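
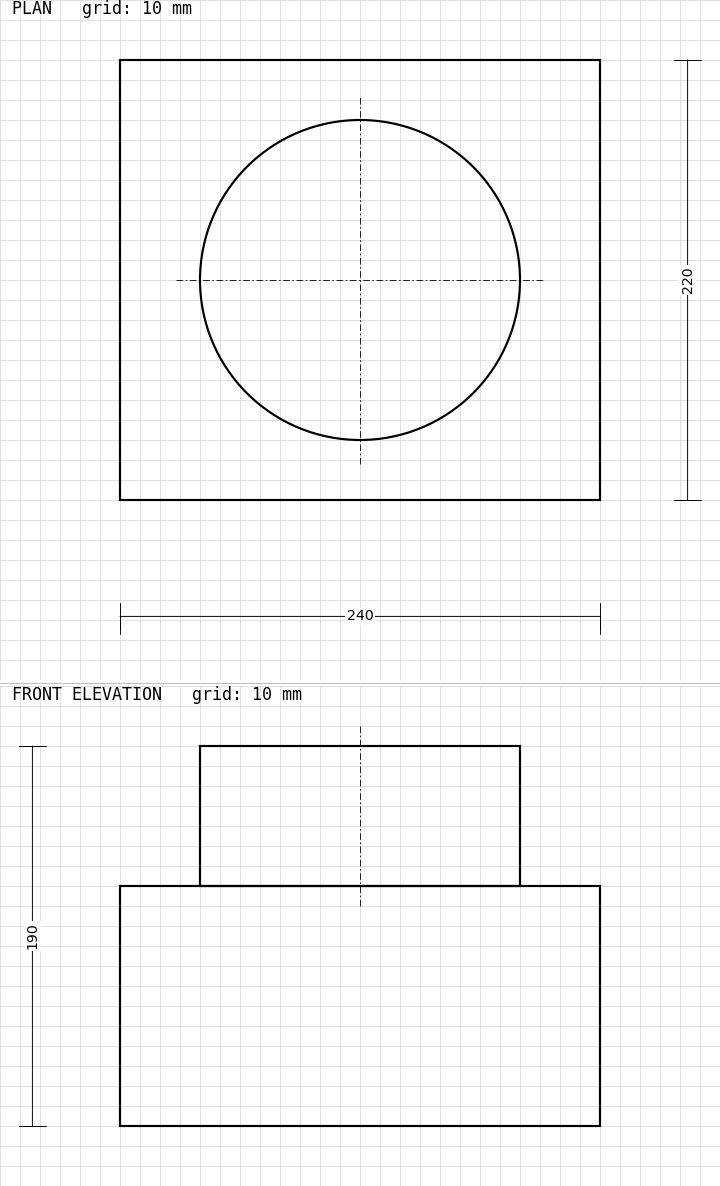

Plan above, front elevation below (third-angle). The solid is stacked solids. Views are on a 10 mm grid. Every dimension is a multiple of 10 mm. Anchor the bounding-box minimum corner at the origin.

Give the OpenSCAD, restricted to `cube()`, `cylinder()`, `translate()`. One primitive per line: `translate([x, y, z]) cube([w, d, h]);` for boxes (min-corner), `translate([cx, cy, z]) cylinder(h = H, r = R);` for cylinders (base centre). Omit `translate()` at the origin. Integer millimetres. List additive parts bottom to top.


cube([240, 220, 120]);
translate([120, 110, 120]) cylinder(h = 70, r = 80);


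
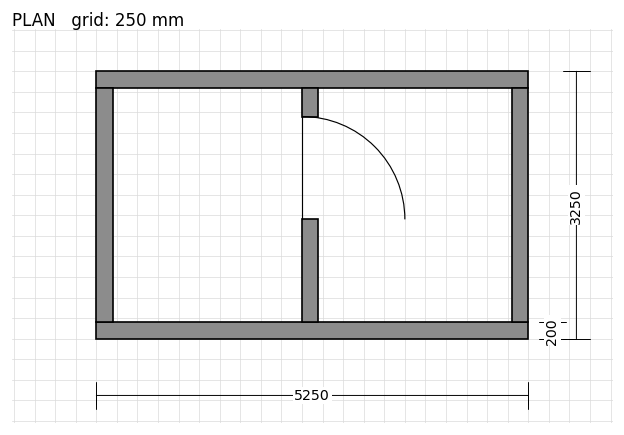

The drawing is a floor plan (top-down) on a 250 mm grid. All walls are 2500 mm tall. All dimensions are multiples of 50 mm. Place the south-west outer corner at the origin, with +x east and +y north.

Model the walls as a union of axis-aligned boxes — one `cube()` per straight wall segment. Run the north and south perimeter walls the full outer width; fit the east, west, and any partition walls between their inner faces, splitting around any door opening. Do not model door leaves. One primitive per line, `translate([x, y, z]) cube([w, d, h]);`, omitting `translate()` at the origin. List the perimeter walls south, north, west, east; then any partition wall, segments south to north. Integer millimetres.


cube([5250, 200, 2500]);
translate([0, 3050, 0]) cube([5250, 200, 2500]);
translate([0, 200, 0]) cube([200, 2850, 2500]);
translate([5050, 200, 0]) cube([200, 2850, 2500]);
translate([2500, 200, 0]) cube([200, 1250, 2500]);
translate([2500, 2700, 0]) cube([200, 350, 2500]);


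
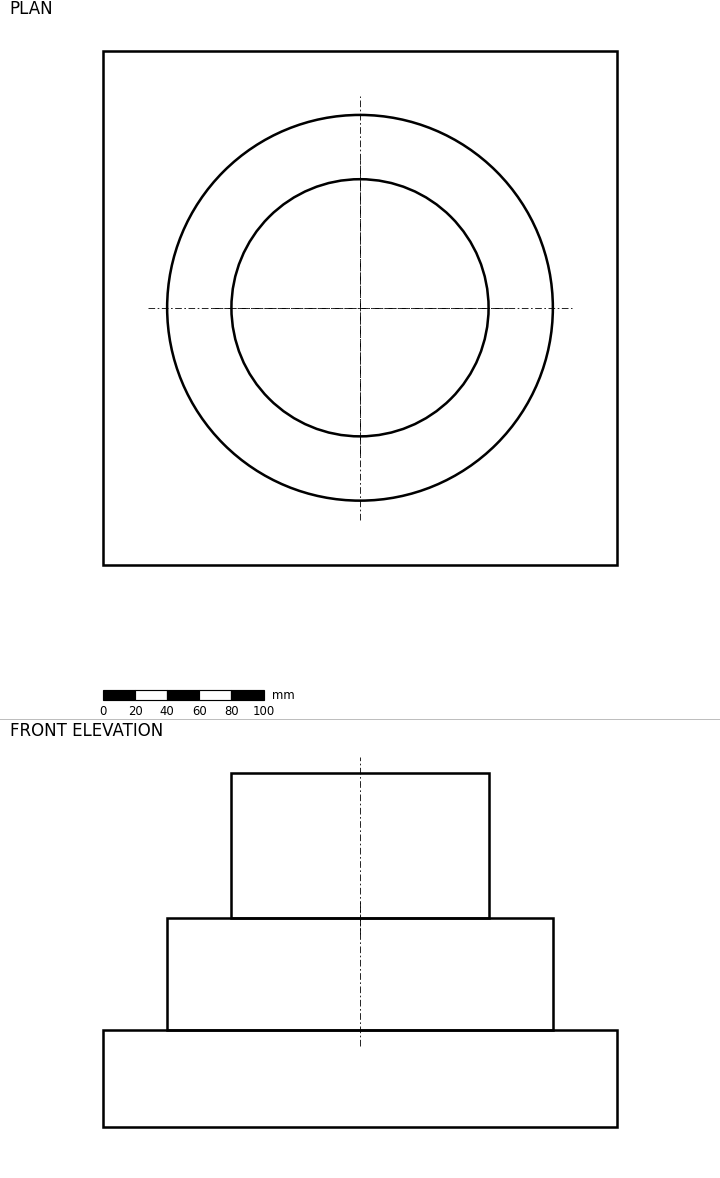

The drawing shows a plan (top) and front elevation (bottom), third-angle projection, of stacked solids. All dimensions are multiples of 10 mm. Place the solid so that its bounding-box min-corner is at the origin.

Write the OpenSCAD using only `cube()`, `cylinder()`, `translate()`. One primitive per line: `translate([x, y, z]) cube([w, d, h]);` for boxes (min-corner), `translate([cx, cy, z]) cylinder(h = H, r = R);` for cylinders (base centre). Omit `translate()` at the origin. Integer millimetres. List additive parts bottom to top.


cube([320, 320, 60]);
translate([160, 160, 60]) cylinder(h = 70, r = 120);
translate([160, 160, 130]) cylinder(h = 90, r = 80);


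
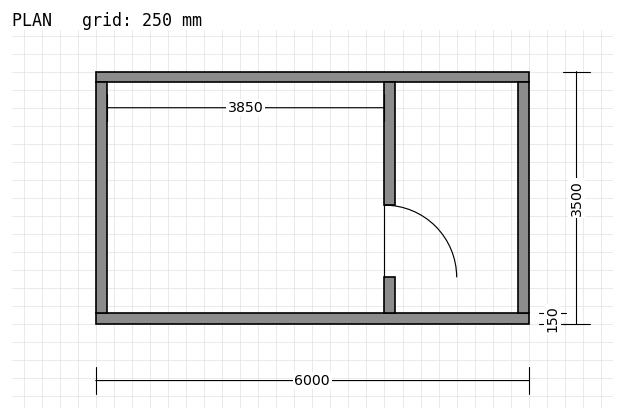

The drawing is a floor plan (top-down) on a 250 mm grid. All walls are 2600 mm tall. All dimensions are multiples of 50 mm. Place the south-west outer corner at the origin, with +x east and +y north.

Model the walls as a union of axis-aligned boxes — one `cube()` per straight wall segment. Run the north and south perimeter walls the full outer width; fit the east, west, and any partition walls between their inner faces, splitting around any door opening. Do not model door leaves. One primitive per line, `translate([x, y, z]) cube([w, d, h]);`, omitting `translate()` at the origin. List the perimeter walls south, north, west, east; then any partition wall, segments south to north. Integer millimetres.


cube([6000, 150, 2600]);
translate([0, 3350, 0]) cube([6000, 150, 2600]);
translate([0, 150, 0]) cube([150, 3200, 2600]);
translate([5850, 150, 0]) cube([150, 3200, 2600]);
translate([4000, 150, 0]) cube([150, 500, 2600]);
translate([4000, 1650, 0]) cube([150, 1700, 2600]);


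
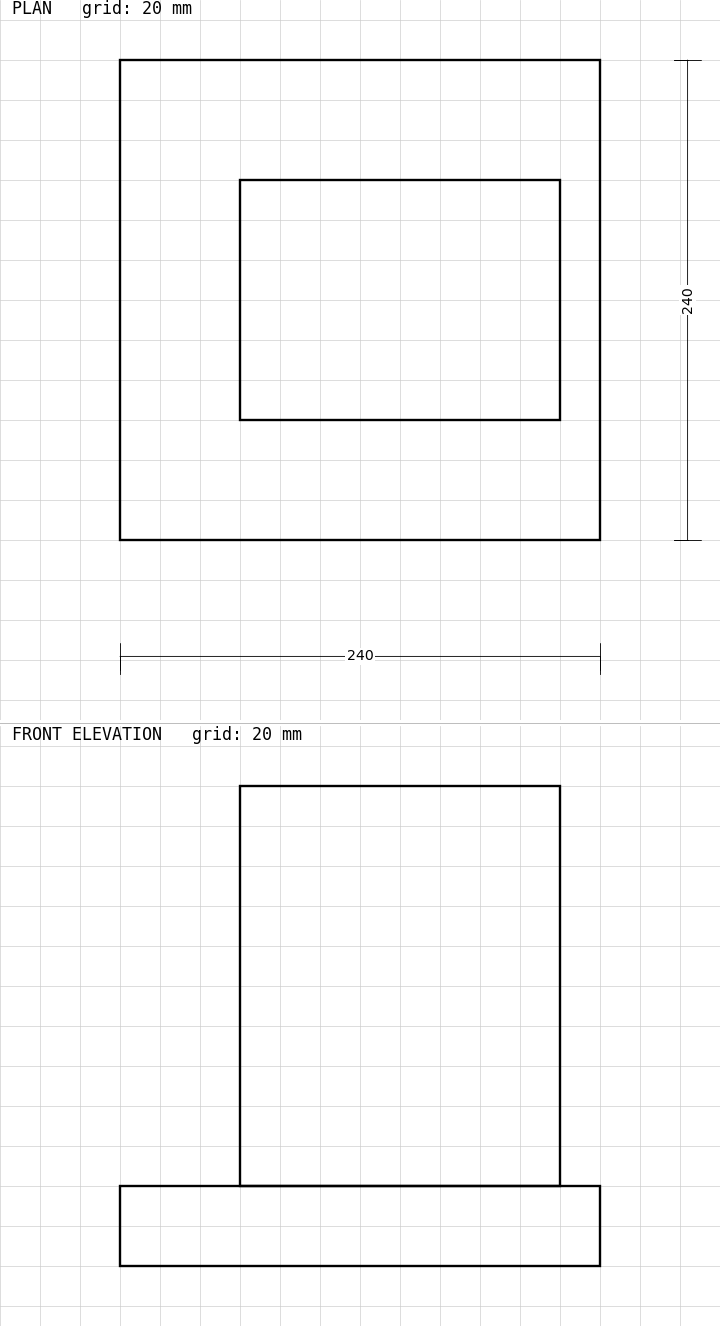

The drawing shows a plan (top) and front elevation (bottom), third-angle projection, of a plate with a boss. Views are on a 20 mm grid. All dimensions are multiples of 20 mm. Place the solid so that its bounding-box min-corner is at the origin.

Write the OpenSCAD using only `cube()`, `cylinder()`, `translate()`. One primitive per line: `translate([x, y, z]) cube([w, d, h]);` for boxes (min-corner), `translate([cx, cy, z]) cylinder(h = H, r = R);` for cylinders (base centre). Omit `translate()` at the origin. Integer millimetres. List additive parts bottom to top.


cube([240, 240, 40]);
translate([60, 60, 40]) cube([160, 120, 200]);


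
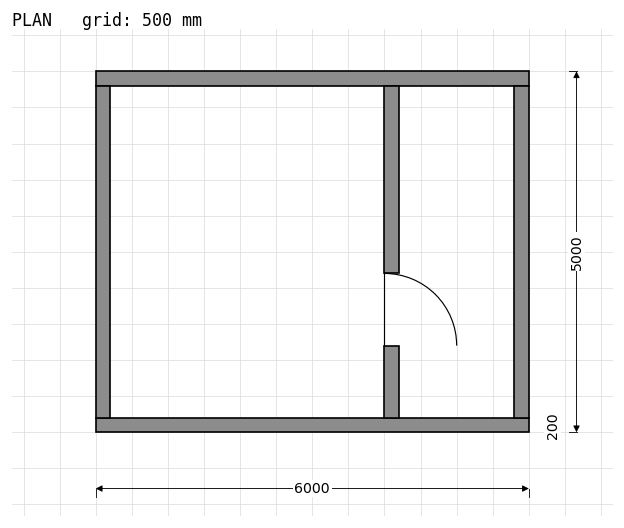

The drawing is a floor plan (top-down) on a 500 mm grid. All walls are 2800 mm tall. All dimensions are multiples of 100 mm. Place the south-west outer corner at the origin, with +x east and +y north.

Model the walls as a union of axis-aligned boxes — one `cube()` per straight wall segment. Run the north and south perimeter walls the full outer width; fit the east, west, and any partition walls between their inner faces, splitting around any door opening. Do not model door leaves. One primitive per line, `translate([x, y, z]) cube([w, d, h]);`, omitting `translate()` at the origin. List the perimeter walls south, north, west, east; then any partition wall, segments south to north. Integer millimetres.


cube([6000, 200, 2800]);
translate([0, 4800, 0]) cube([6000, 200, 2800]);
translate([0, 200, 0]) cube([200, 4600, 2800]);
translate([5800, 200, 0]) cube([200, 4600, 2800]);
translate([4000, 200, 0]) cube([200, 1000, 2800]);
translate([4000, 2200, 0]) cube([200, 2600, 2800]);


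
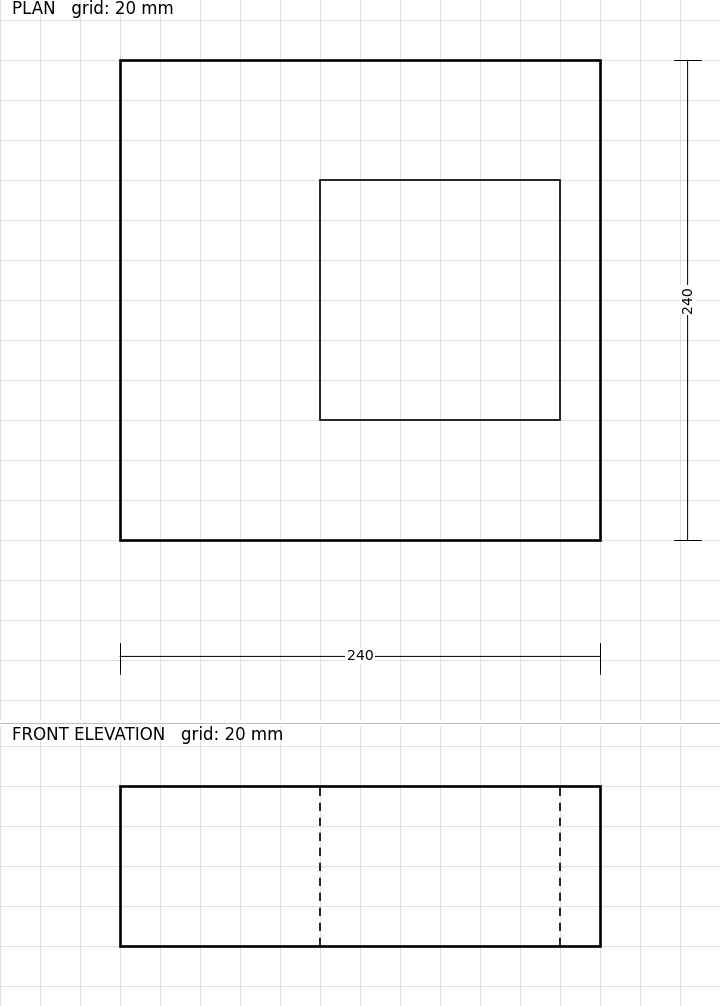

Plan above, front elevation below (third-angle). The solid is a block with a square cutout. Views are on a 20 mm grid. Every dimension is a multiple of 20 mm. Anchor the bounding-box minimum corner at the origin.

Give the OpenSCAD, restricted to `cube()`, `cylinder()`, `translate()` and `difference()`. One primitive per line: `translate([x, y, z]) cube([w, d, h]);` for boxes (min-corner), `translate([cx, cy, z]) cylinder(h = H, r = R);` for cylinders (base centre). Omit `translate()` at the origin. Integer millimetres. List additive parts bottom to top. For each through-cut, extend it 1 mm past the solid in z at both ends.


difference() {
  cube([240, 240, 80]);
  translate([100, 60, -1]) cube([120, 120, 82]);
}


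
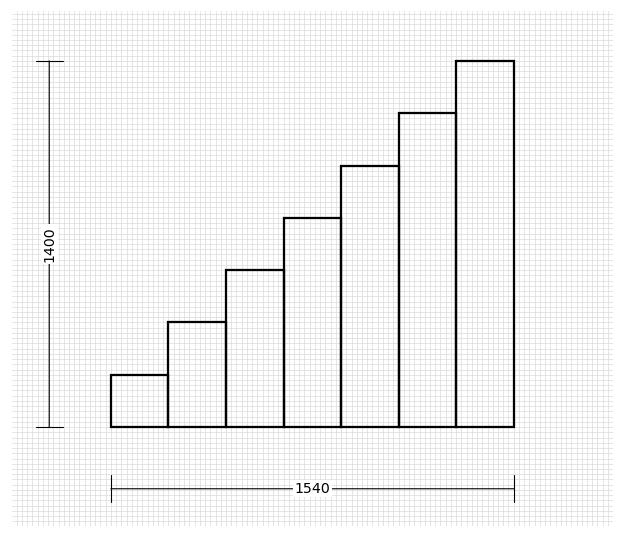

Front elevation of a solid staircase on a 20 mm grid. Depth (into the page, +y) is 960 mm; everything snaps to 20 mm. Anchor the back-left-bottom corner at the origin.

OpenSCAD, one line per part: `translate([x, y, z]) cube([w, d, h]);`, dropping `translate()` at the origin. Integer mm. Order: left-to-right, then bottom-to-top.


cube([220, 960, 200]);
translate([220, 0, 0]) cube([220, 960, 400]);
translate([440, 0, 0]) cube([220, 960, 600]);
translate([660, 0, 0]) cube([220, 960, 800]);
translate([880, 0, 0]) cube([220, 960, 1000]);
translate([1100, 0, 0]) cube([220, 960, 1200]);
translate([1320, 0, 0]) cube([220, 960, 1400]);


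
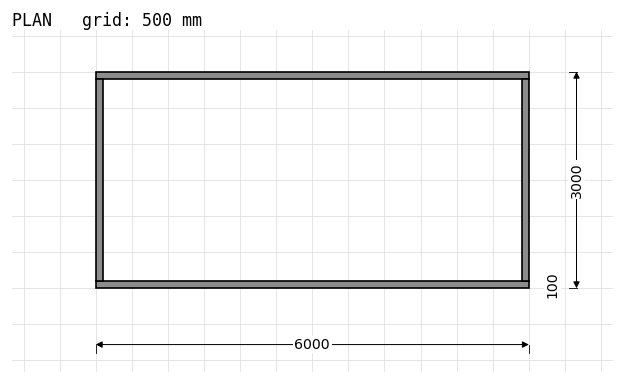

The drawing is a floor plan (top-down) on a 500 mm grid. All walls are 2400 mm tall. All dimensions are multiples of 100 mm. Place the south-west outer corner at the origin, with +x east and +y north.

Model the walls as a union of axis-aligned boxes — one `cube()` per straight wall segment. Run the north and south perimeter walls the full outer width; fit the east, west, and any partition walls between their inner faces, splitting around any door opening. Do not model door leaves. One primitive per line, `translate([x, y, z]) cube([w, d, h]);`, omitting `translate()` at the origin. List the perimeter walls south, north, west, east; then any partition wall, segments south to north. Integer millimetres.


cube([6000, 100, 2400]);
translate([0, 2900, 0]) cube([6000, 100, 2400]);
translate([0, 100, 0]) cube([100, 2800, 2400]);
translate([5900, 100, 0]) cube([100, 2800, 2400]);


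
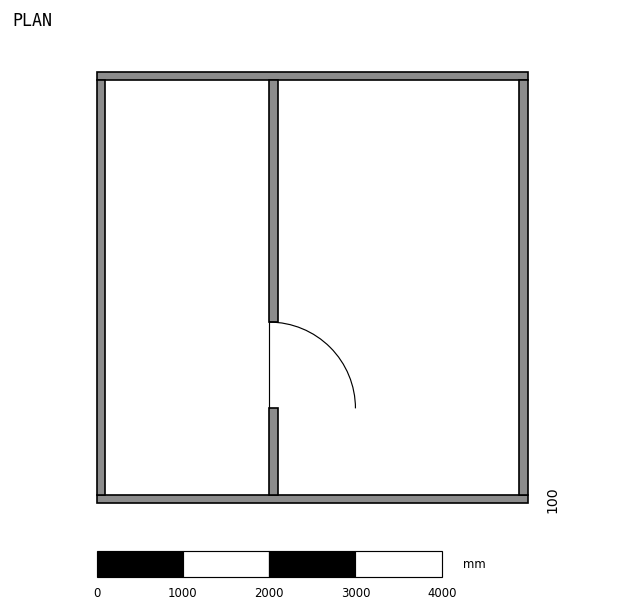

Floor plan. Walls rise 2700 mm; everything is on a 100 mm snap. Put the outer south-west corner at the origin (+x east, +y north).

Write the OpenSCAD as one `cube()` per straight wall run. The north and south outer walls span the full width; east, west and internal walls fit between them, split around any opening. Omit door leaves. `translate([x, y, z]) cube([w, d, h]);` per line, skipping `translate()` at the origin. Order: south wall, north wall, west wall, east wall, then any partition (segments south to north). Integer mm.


cube([5000, 100, 2700]);
translate([0, 4900, 0]) cube([5000, 100, 2700]);
translate([0, 100, 0]) cube([100, 4800, 2700]);
translate([4900, 100, 0]) cube([100, 4800, 2700]);
translate([2000, 100, 0]) cube([100, 1000, 2700]);
translate([2000, 2100, 0]) cube([100, 2800, 2700]);


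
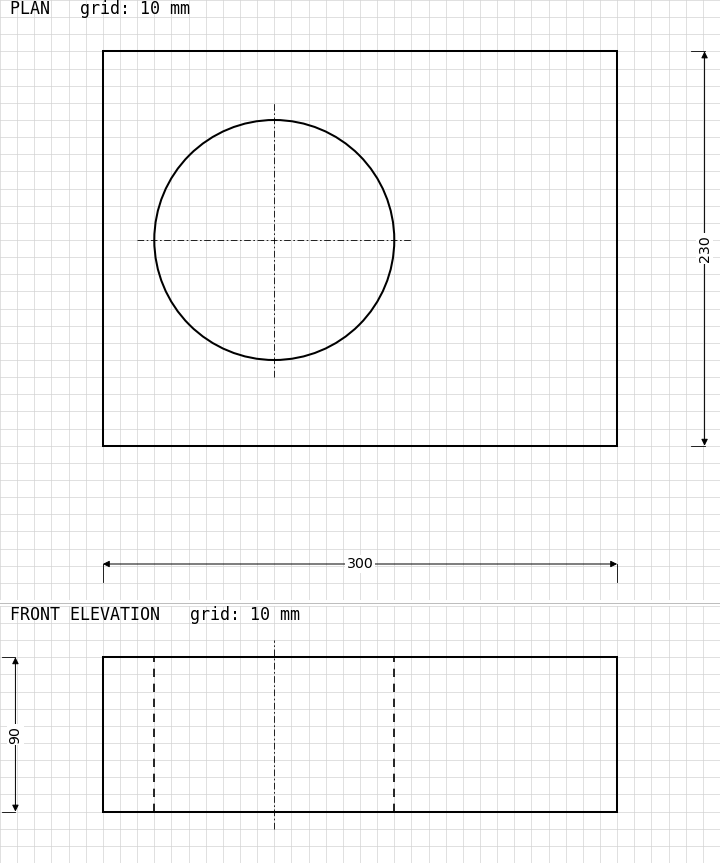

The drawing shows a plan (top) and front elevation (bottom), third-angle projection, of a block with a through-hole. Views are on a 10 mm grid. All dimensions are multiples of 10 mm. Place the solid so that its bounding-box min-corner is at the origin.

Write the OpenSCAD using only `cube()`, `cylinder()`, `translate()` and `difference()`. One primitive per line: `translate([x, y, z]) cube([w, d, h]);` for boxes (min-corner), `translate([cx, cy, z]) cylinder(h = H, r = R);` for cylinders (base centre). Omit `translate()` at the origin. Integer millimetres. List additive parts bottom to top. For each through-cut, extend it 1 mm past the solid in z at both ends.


difference() {
  cube([300, 230, 90]);
  translate([100, 120, -1]) cylinder(h = 92, r = 70);
}


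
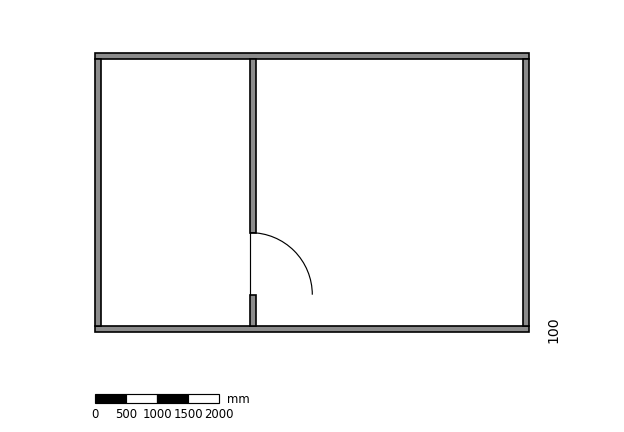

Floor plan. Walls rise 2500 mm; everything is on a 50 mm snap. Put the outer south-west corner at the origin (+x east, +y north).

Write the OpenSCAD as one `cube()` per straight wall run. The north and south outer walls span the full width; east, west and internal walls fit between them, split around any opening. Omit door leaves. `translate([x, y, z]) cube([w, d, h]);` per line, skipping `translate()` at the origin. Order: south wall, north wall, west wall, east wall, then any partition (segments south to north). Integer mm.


cube([7000, 100, 2500]);
translate([0, 4400, 0]) cube([7000, 100, 2500]);
translate([0, 100, 0]) cube([100, 4300, 2500]);
translate([6900, 100, 0]) cube([100, 4300, 2500]);
translate([2500, 100, 0]) cube([100, 500, 2500]);
translate([2500, 1600, 0]) cube([100, 2800, 2500]);


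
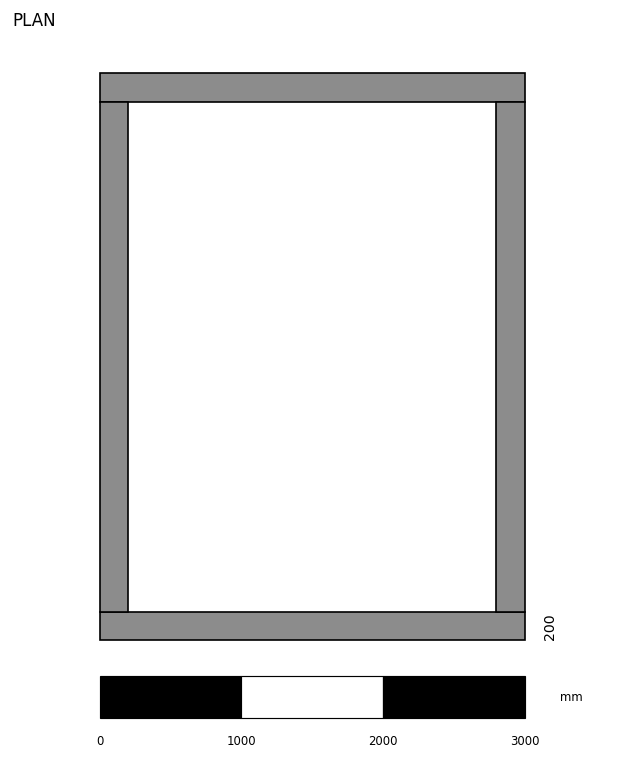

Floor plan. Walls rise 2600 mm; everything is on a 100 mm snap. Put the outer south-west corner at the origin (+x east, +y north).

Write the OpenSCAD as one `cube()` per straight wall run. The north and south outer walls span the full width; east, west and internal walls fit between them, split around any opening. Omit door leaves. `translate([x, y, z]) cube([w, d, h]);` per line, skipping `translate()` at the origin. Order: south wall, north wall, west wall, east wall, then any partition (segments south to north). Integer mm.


cube([3000, 200, 2600]);
translate([0, 3800, 0]) cube([3000, 200, 2600]);
translate([0, 200, 0]) cube([200, 3600, 2600]);
translate([2800, 200, 0]) cube([200, 3600, 2600]);


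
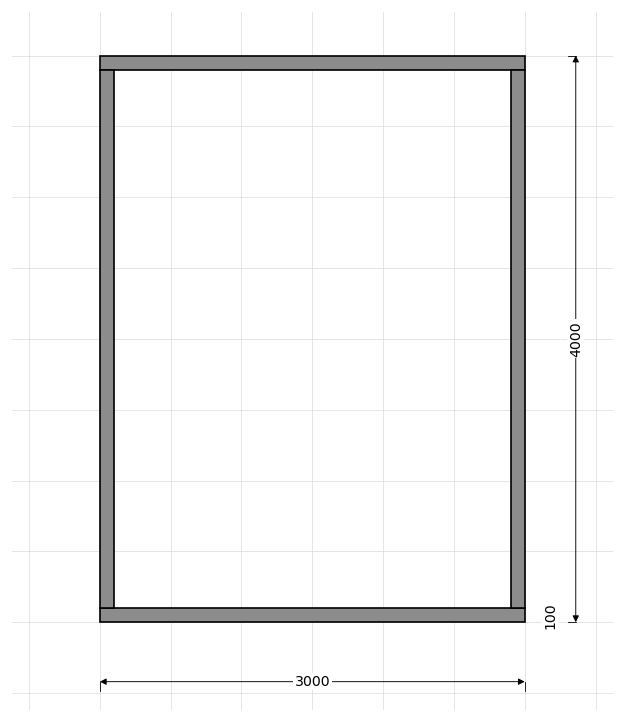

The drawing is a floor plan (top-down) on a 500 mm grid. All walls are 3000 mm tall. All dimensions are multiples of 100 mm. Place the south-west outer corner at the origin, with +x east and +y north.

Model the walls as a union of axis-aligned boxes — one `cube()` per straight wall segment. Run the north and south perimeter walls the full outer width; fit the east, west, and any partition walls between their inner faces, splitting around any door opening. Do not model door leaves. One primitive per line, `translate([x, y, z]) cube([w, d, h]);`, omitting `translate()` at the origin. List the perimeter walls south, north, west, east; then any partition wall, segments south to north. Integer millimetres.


cube([3000, 100, 3000]);
translate([0, 3900, 0]) cube([3000, 100, 3000]);
translate([0, 100, 0]) cube([100, 3800, 3000]);
translate([2900, 100, 0]) cube([100, 3800, 3000]);


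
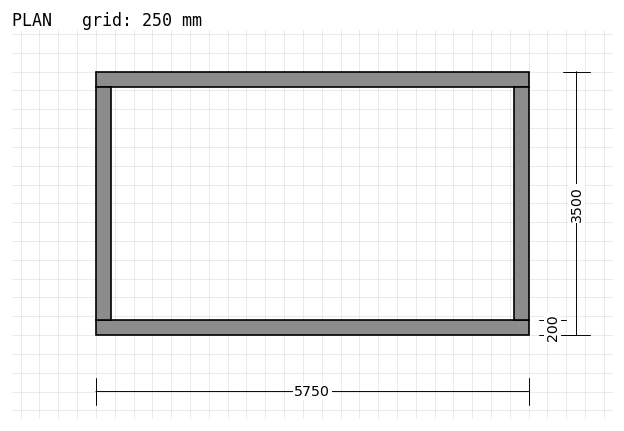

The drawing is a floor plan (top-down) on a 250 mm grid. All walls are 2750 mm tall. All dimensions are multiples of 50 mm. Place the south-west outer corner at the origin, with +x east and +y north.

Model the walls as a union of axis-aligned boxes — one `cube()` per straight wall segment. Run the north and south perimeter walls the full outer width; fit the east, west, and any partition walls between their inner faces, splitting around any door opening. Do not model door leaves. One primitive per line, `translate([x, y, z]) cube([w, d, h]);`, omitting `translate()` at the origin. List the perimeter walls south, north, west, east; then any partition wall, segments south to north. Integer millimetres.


cube([5750, 200, 2750]);
translate([0, 3300, 0]) cube([5750, 200, 2750]);
translate([0, 200, 0]) cube([200, 3100, 2750]);
translate([5550, 200, 0]) cube([200, 3100, 2750]);


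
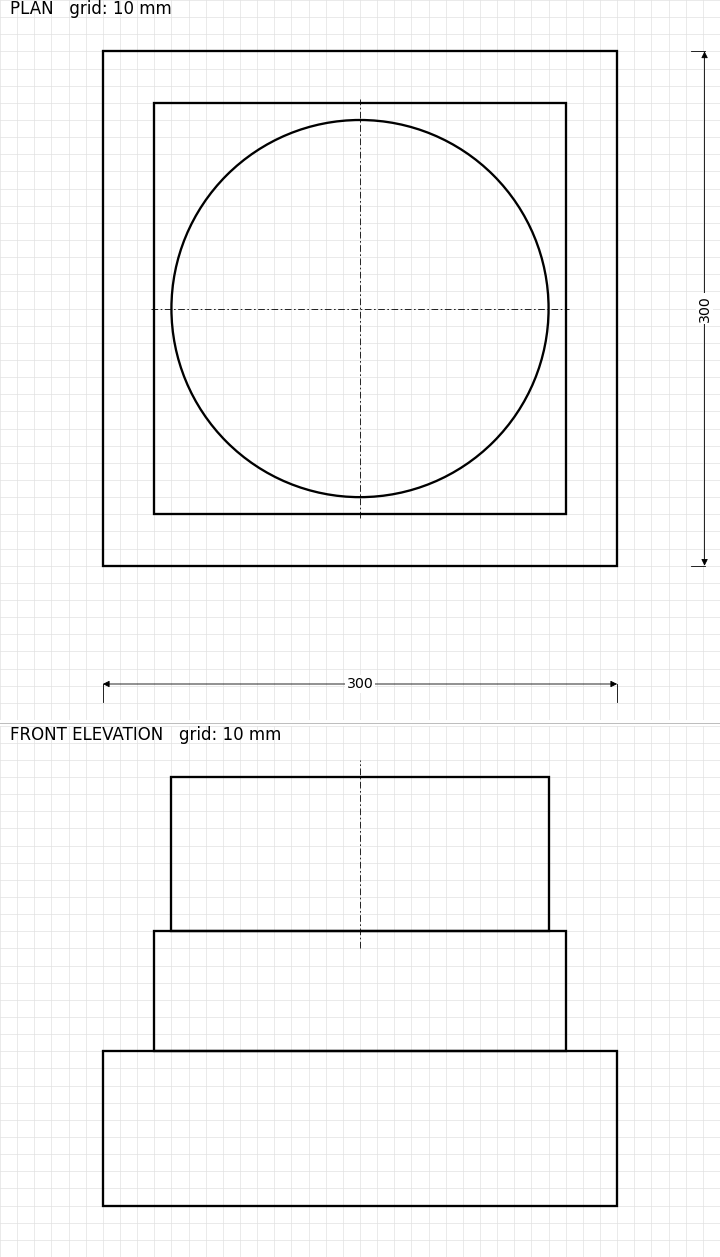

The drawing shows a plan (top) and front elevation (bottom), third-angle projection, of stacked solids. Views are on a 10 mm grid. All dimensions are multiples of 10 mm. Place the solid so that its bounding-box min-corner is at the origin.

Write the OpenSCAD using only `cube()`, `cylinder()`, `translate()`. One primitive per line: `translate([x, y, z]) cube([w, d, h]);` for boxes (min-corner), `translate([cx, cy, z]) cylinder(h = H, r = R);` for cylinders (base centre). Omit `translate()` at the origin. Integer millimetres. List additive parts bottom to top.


cube([300, 300, 90]);
translate([30, 30, 90]) cube([240, 240, 70]);
translate([150, 150, 160]) cylinder(h = 90, r = 110);


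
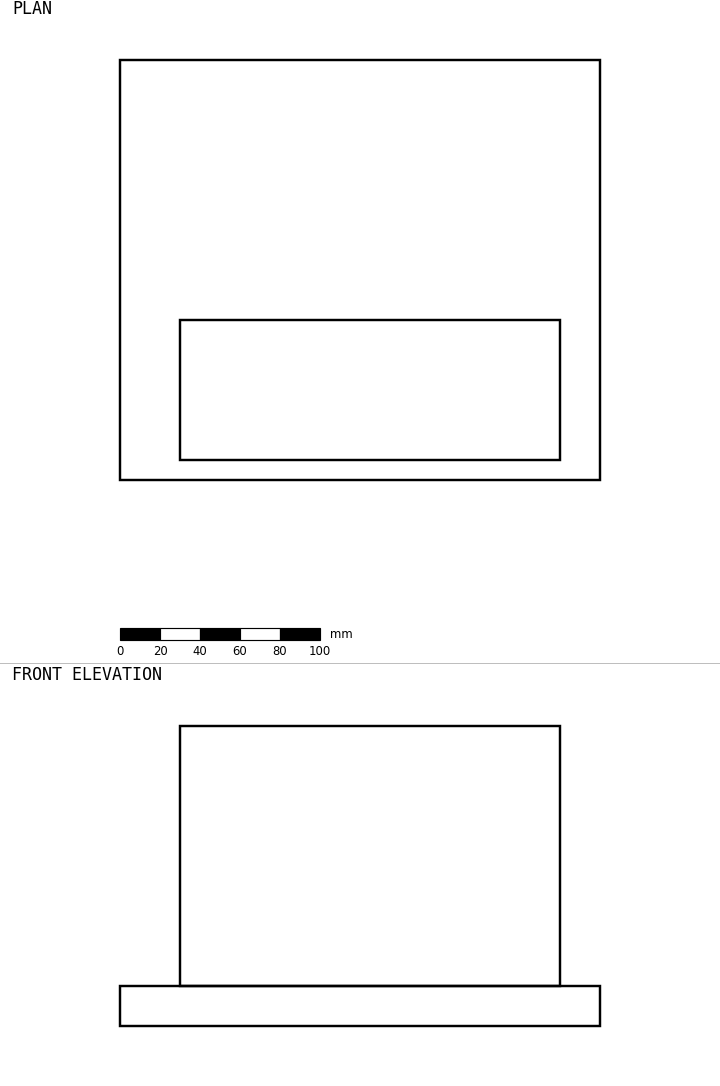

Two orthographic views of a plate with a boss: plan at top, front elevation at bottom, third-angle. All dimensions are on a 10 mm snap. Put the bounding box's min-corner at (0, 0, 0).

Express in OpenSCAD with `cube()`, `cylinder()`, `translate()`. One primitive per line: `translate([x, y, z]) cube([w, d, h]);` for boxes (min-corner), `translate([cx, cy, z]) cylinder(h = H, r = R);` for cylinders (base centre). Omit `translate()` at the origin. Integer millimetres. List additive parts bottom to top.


cube([240, 210, 20]);
translate([30, 10, 20]) cube([190, 70, 130]);


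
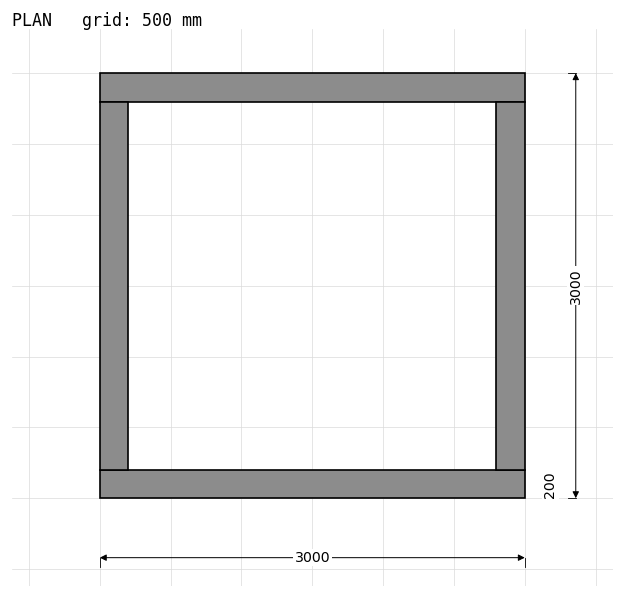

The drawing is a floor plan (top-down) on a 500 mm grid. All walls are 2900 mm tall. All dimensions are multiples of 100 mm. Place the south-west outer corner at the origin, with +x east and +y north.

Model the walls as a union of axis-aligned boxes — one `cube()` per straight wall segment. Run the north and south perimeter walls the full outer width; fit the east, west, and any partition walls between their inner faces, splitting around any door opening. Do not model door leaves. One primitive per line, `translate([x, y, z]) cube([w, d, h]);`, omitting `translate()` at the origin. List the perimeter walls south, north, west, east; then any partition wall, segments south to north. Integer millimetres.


cube([3000, 200, 2900]);
translate([0, 2800, 0]) cube([3000, 200, 2900]);
translate([0, 200, 0]) cube([200, 2600, 2900]);
translate([2800, 200, 0]) cube([200, 2600, 2900]);


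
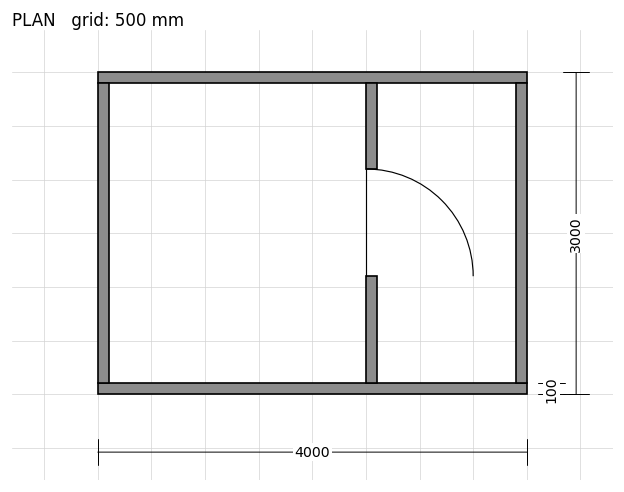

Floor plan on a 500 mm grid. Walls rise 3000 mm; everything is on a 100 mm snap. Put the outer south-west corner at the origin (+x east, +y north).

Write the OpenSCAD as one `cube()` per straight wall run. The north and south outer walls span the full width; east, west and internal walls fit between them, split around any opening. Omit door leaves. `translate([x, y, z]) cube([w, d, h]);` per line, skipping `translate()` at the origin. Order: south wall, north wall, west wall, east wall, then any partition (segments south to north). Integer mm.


cube([4000, 100, 3000]);
translate([0, 2900, 0]) cube([4000, 100, 3000]);
translate([0, 100, 0]) cube([100, 2800, 3000]);
translate([3900, 100, 0]) cube([100, 2800, 3000]);
translate([2500, 100, 0]) cube([100, 1000, 3000]);
translate([2500, 2100, 0]) cube([100, 800, 3000]);


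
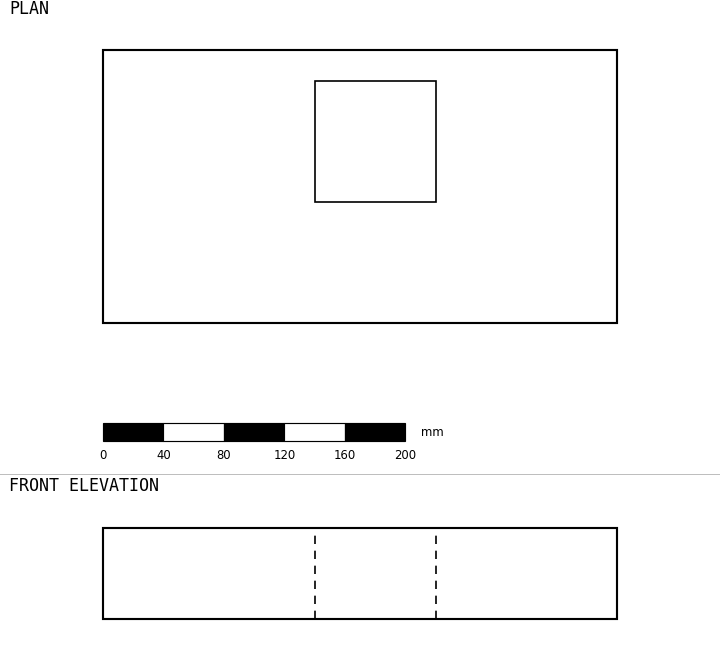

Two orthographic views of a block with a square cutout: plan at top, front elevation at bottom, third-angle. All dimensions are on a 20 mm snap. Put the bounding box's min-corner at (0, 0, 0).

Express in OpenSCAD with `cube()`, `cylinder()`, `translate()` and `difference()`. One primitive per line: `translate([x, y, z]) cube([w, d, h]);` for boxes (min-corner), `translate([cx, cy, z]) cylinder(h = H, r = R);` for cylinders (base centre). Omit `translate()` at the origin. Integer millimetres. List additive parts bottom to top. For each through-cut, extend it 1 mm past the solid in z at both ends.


difference() {
  cube([340, 180, 60]);
  translate([140, 80, -1]) cube([80, 80, 62]);
}


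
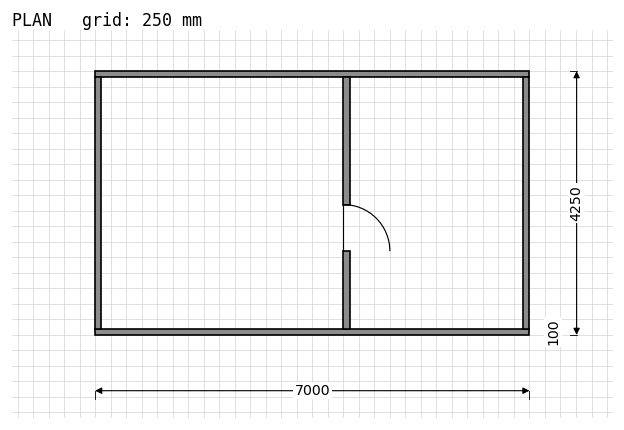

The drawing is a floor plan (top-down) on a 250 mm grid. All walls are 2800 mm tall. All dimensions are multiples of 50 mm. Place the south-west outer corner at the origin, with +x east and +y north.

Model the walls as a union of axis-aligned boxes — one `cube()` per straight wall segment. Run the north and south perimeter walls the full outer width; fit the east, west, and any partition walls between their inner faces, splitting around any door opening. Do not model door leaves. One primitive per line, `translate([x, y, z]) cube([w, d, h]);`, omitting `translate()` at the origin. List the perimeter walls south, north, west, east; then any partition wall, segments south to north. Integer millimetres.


cube([7000, 100, 2800]);
translate([0, 4150, 0]) cube([7000, 100, 2800]);
translate([0, 100, 0]) cube([100, 4050, 2800]);
translate([6900, 100, 0]) cube([100, 4050, 2800]);
translate([4000, 100, 0]) cube([100, 1250, 2800]);
translate([4000, 2100, 0]) cube([100, 2050, 2800]);


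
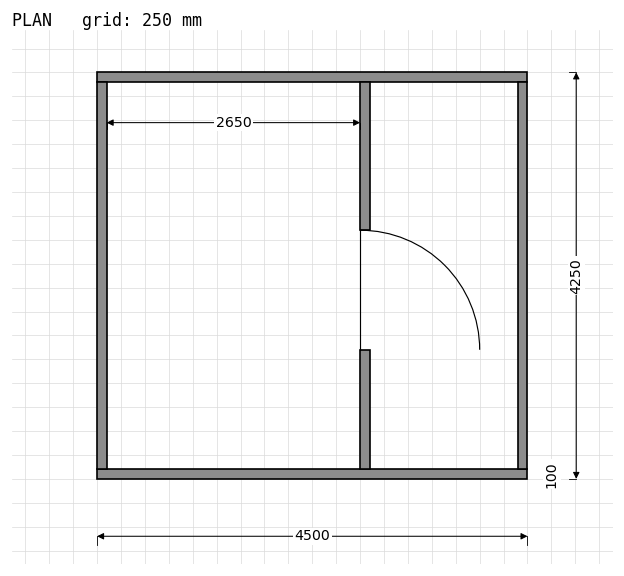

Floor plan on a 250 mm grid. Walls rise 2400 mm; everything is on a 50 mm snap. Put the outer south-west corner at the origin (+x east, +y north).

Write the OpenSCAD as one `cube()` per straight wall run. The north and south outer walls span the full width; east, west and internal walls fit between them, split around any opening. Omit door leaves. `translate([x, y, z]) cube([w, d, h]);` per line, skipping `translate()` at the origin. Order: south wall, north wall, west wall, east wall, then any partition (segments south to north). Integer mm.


cube([4500, 100, 2400]);
translate([0, 4150, 0]) cube([4500, 100, 2400]);
translate([0, 100, 0]) cube([100, 4050, 2400]);
translate([4400, 100, 0]) cube([100, 4050, 2400]);
translate([2750, 100, 0]) cube([100, 1250, 2400]);
translate([2750, 2600, 0]) cube([100, 1550, 2400]);


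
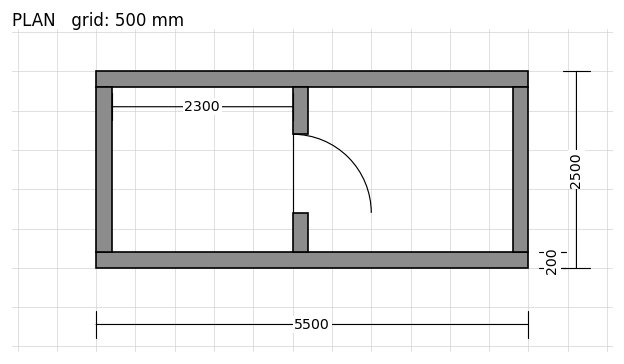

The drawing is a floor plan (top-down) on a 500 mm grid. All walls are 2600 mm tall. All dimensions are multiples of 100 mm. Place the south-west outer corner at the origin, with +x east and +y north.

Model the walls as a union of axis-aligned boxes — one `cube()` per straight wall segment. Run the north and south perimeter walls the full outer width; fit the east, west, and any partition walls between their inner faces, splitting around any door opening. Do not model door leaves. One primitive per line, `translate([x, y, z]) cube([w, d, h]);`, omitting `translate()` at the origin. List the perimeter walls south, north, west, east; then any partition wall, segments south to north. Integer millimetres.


cube([5500, 200, 2600]);
translate([0, 2300, 0]) cube([5500, 200, 2600]);
translate([0, 200, 0]) cube([200, 2100, 2600]);
translate([5300, 200, 0]) cube([200, 2100, 2600]);
translate([2500, 200, 0]) cube([200, 500, 2600]);
translate([2500, 1700, 0]) cube([200, 600, 2600]);


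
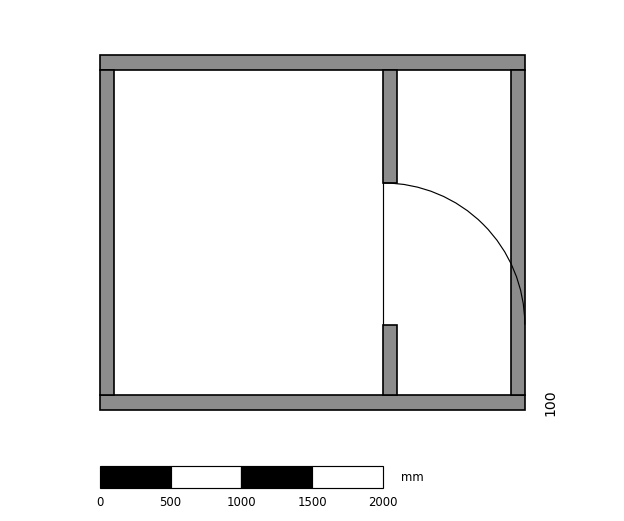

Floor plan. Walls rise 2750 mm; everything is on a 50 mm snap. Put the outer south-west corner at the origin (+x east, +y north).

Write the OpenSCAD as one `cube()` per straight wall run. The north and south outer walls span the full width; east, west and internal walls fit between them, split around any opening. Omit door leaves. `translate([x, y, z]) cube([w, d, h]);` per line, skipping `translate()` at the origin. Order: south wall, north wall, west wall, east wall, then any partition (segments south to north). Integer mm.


cube([3000, 100, 2750]);
translate([0, 2400, 0]) cube([3000, 100, 2750]);
translate([0, 100, 0]) cube([100, 2300, 2750]);
translate([2900, 100, 0]) cube([100, 2300, 2750]);
translate([2000, 100, 0]) cube([100, 500, 2750]);
translate([2000, 1600, 0]) cube([100, 800, 2750]);


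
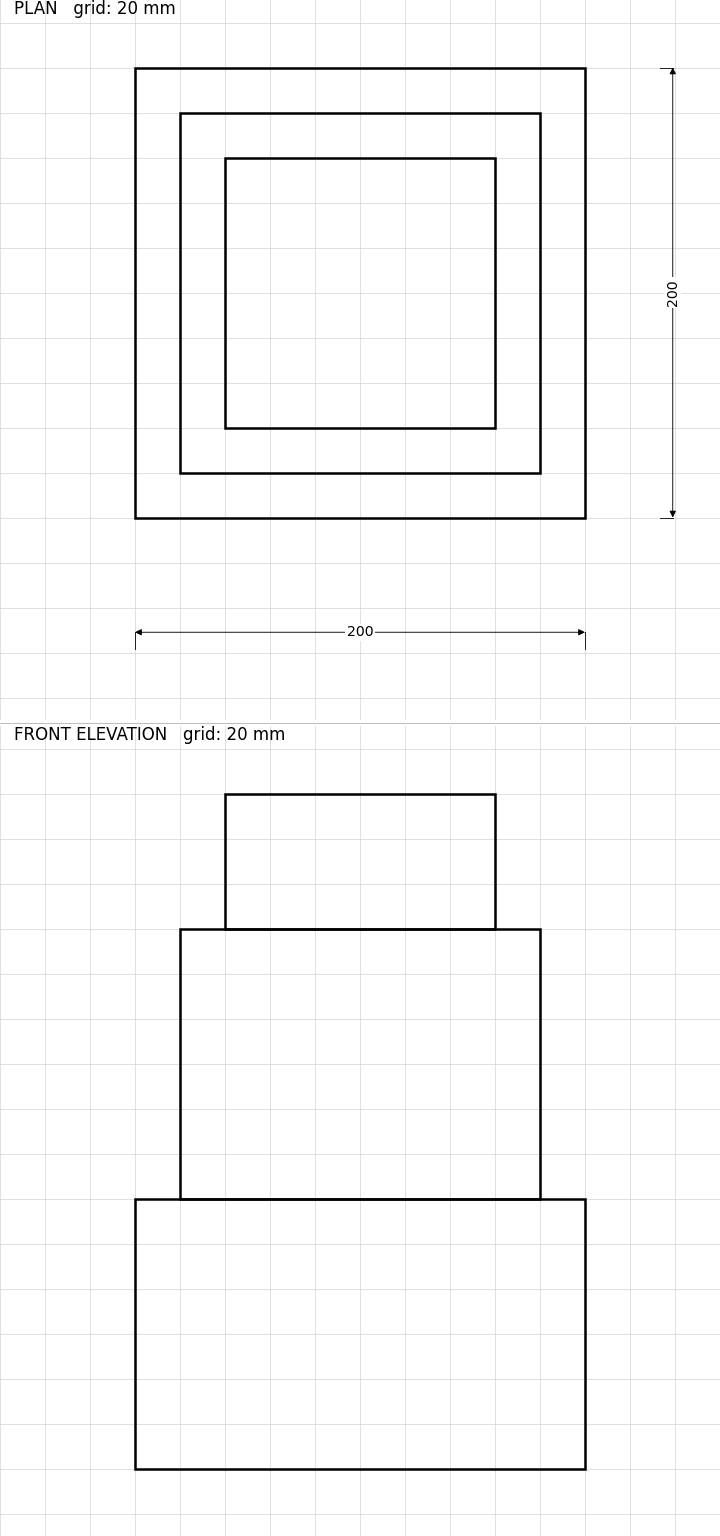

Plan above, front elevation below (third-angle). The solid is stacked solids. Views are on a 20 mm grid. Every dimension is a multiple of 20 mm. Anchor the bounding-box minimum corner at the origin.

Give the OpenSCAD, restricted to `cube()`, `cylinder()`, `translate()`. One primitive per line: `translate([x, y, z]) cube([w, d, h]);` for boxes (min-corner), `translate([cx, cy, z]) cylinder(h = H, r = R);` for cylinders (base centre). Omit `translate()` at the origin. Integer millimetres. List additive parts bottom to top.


cube([200, 200, 120]);
translate([20, 20, 120]) cube([160, 160, 120]);
translate([40, 40, 240]) cube([120, 120, 60]);


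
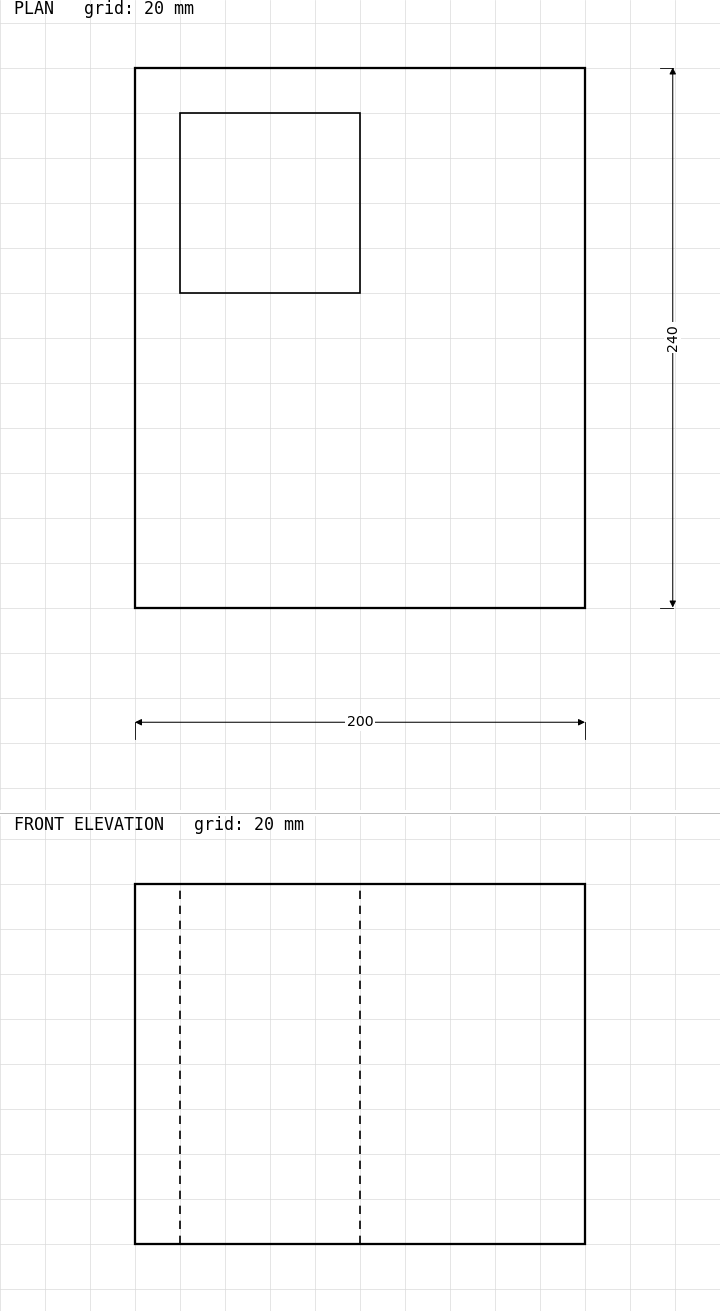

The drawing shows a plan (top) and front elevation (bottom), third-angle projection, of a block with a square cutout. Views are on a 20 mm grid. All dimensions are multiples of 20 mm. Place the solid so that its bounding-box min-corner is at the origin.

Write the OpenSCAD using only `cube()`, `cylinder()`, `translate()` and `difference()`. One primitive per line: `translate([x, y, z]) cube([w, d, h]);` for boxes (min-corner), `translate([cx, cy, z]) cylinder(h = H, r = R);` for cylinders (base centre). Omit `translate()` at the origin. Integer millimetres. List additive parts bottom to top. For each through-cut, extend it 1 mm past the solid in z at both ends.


difference() {
  cube([200, 240, 160]);
  translate([20, 140, -1]) cube([80, 80, 162]);
}


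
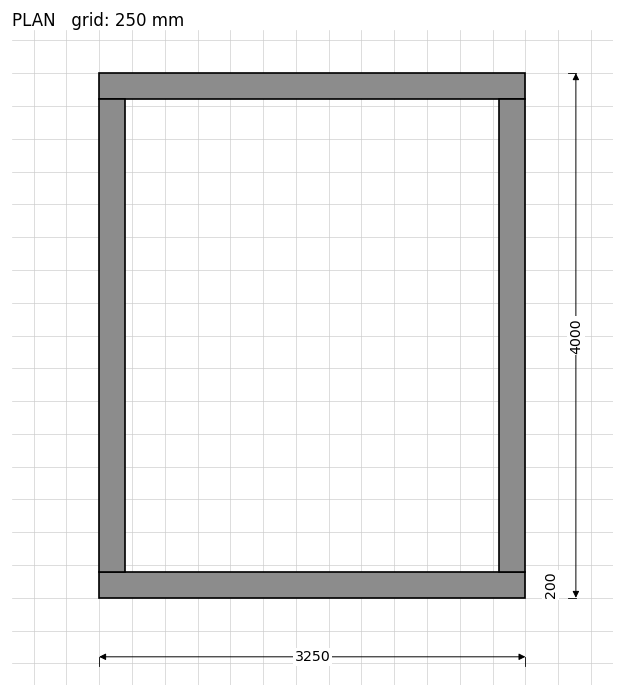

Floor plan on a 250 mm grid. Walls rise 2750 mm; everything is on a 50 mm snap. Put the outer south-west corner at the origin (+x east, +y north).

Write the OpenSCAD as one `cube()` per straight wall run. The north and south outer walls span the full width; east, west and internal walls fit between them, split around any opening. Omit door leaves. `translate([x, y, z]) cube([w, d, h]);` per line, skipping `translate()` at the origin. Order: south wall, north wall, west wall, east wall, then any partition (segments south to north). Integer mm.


cube([3250, 200, 2750]);
translate([0, 3800, 0]) cube([3250, 200, 2750]);
translate([0, 200, 0]) cube([200, 3600, 2750]);
translate([3050, 200, 0]) cube([200, 3600, 2750]);


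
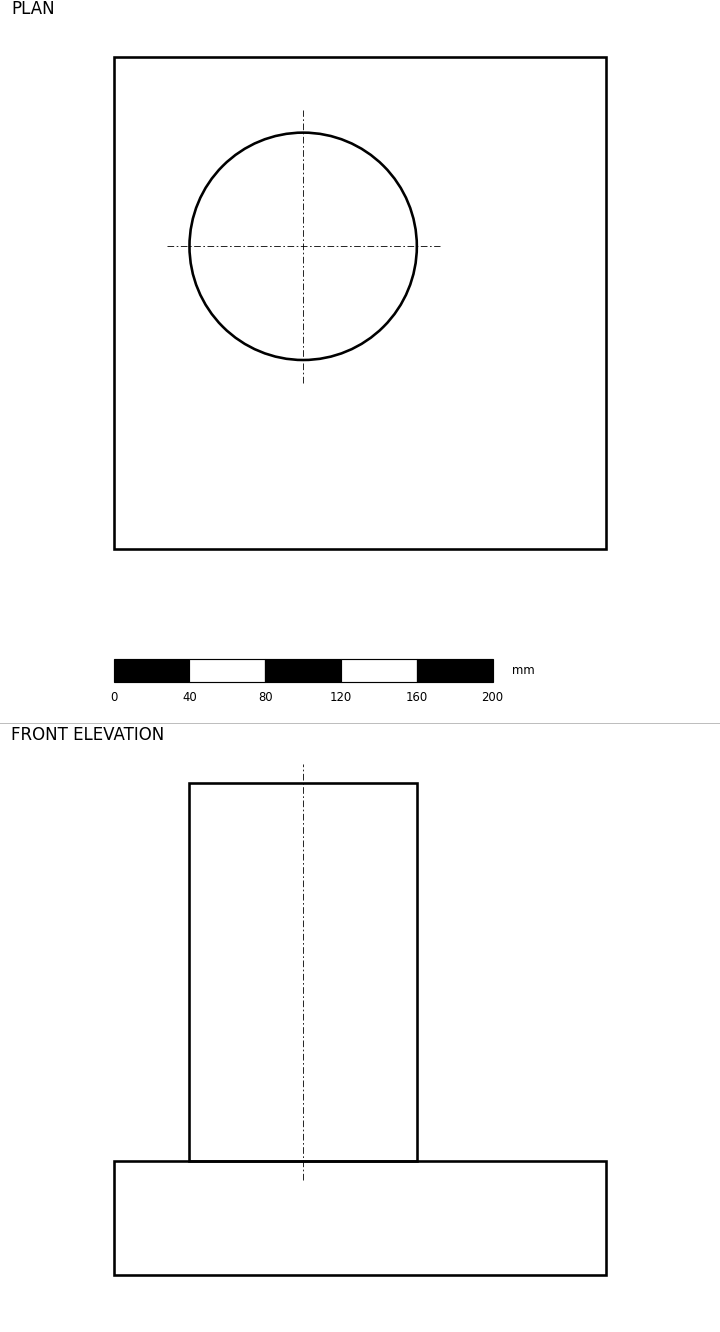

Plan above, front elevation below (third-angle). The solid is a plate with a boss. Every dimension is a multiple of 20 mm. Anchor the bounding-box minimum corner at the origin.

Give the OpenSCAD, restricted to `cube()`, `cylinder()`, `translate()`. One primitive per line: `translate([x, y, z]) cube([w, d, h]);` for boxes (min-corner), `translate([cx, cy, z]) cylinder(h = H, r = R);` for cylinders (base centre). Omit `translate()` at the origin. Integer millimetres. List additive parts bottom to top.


cube([260, 260, 60]);
translate([100, 160, 60]) cylinder(h = 200, r = 60);


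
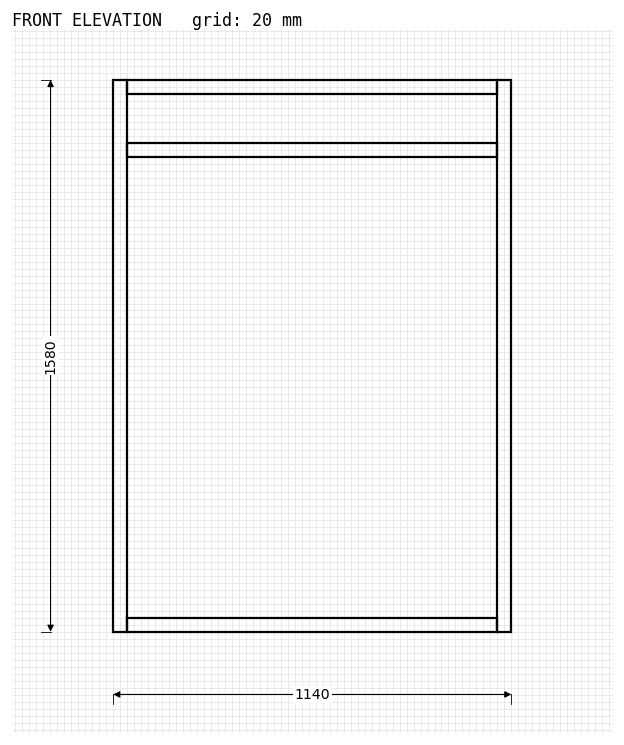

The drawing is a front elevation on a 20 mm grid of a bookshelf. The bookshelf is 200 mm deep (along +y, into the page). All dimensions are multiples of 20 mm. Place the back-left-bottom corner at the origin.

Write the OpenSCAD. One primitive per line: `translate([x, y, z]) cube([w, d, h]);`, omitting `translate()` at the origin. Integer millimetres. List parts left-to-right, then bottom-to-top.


cube([40, 200, 1580]);
translate([40, 0, 0]) cube([1060, 200, 40]);
translate([40, 0, 1360]) cube([1060, 200, 40]);
translate([40, 0, 1540]) cube([1060, 200, 40]);
translate([1100, 0, 0]) cube([40, 200, 1580]);


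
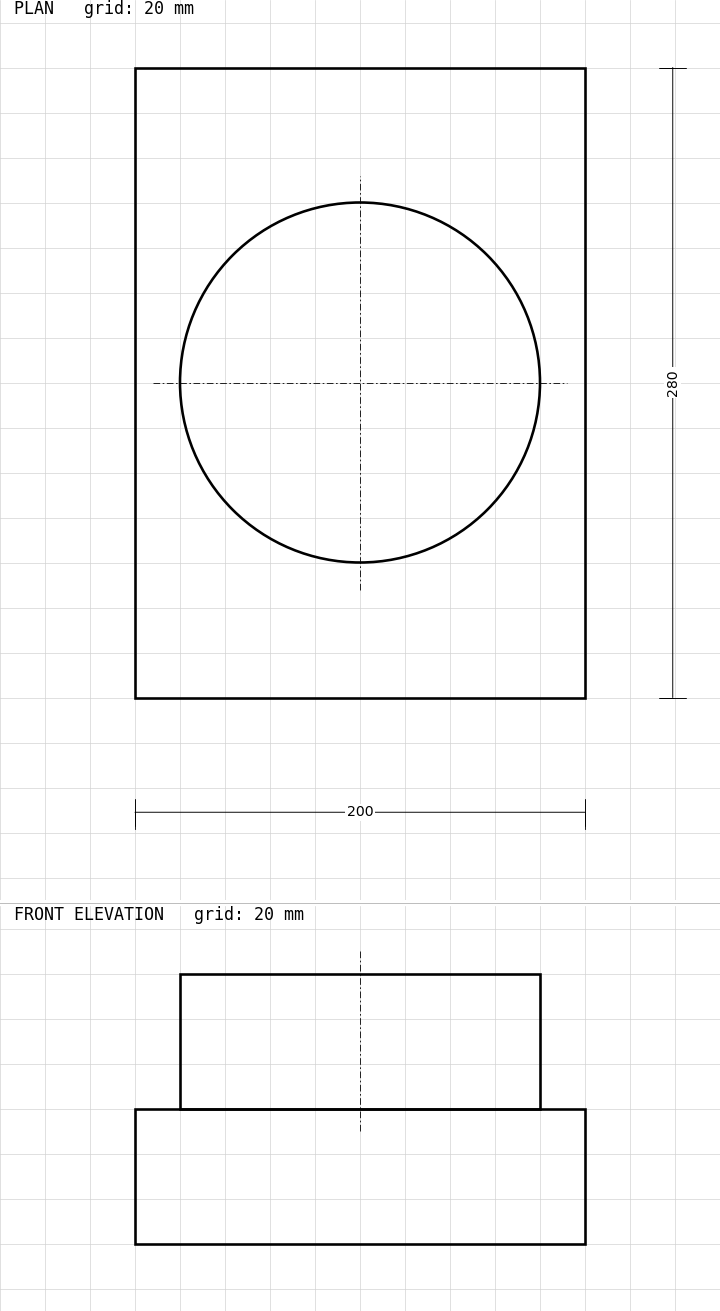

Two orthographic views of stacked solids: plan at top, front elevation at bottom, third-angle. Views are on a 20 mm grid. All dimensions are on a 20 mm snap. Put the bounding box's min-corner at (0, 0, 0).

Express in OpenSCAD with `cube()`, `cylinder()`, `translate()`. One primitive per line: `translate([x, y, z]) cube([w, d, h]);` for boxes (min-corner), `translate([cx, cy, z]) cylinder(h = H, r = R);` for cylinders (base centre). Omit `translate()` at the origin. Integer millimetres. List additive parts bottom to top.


cube([200, 280, 60]);
translate([100, 140, 60]) cylinder(h = 60, r = 80);


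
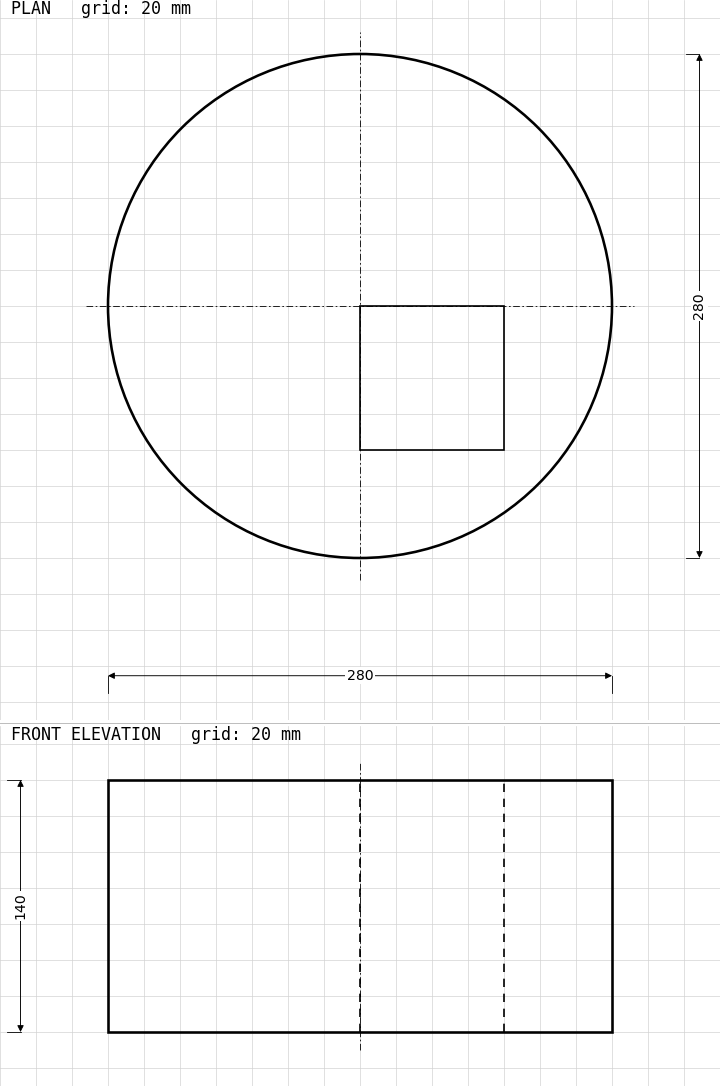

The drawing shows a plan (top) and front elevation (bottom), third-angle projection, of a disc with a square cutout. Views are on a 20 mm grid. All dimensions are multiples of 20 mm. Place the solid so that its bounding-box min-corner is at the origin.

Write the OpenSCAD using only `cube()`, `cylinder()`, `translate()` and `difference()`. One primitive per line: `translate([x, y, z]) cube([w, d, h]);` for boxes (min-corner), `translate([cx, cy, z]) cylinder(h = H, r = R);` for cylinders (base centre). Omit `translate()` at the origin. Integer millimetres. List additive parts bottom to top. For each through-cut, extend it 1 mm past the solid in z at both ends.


difference() {
  translate([140, 140, 0]) cylinder(h = 140, r = 140);
  translate([140, 60, -1]) cube([80, 80, 142]);
}


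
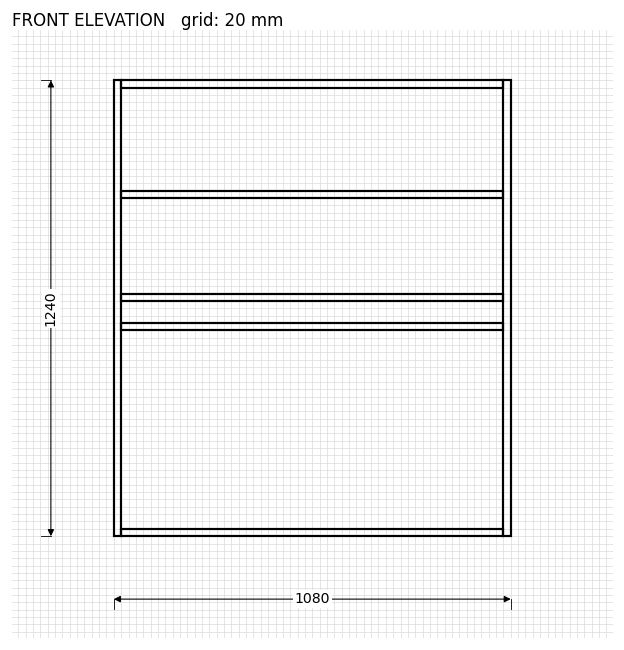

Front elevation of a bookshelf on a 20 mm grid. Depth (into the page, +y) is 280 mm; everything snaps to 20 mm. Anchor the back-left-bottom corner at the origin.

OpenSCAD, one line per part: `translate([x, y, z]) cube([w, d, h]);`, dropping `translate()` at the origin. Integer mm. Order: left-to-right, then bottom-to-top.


cube([20, 280, 1240]);
translate([20, 0, 0]) cube([1040, 280, 20]);
translate([20, 0, 560]) cube([1040, 280, 20]);
translate([20, 0, 640]) cube([1040, 280, 20]);
translate([20, 0, 920]) cube([1040, 280, 20]);
translate([20, 0, 1220]) cube([1040, 280, 20]);
translate([1060, 0, 0]) cube([20, 280, 1240]);


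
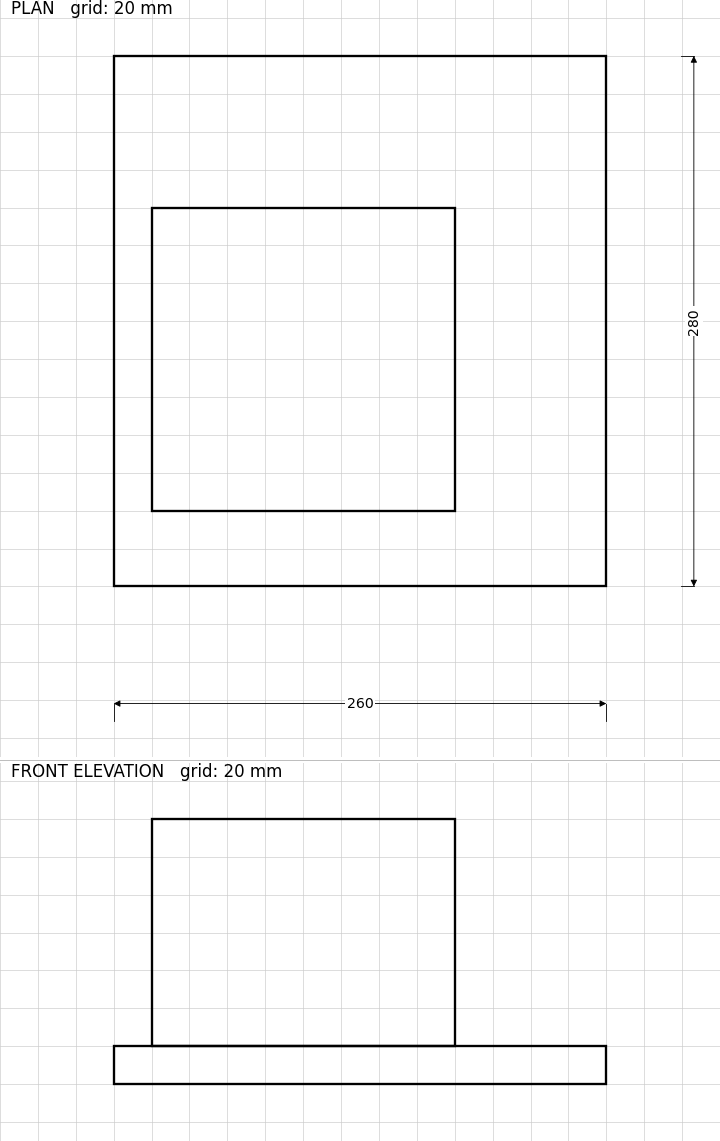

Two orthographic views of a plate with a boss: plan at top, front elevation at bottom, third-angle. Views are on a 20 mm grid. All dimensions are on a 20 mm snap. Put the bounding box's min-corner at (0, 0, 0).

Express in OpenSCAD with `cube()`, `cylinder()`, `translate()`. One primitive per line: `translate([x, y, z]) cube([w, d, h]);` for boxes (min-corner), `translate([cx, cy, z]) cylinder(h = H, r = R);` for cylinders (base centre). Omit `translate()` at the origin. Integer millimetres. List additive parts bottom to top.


cube([260, 280, 20]);
translate([20, 40, 20]) cube([160, 160, 120]);


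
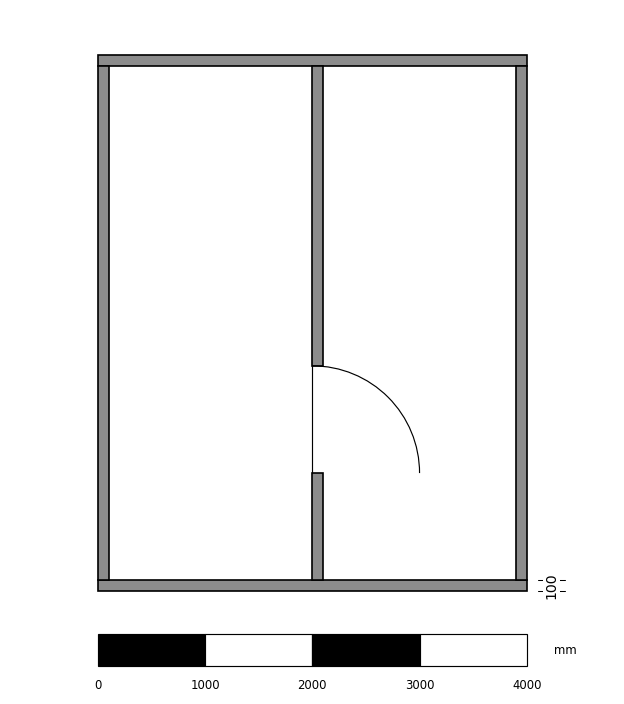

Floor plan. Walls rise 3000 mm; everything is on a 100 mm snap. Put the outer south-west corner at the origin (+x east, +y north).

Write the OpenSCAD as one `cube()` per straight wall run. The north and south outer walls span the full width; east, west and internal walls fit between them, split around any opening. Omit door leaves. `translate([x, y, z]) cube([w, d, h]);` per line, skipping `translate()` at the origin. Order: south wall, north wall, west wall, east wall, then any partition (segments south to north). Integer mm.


cube([4000, 100, 3000]);
translate([0, 4900, 0]) cube([4000, 100, 3000]);
translate([0, 100, 0]) cube([100, 4800, 3000]);
translate([3900, 100, 0]) cube([100, 4800, 3000]);
translate([2000, 100, 0]) cube([100, 1000, 3000]);
translate([2000, 2100, 0]) cube([100, 2800, 3000]);


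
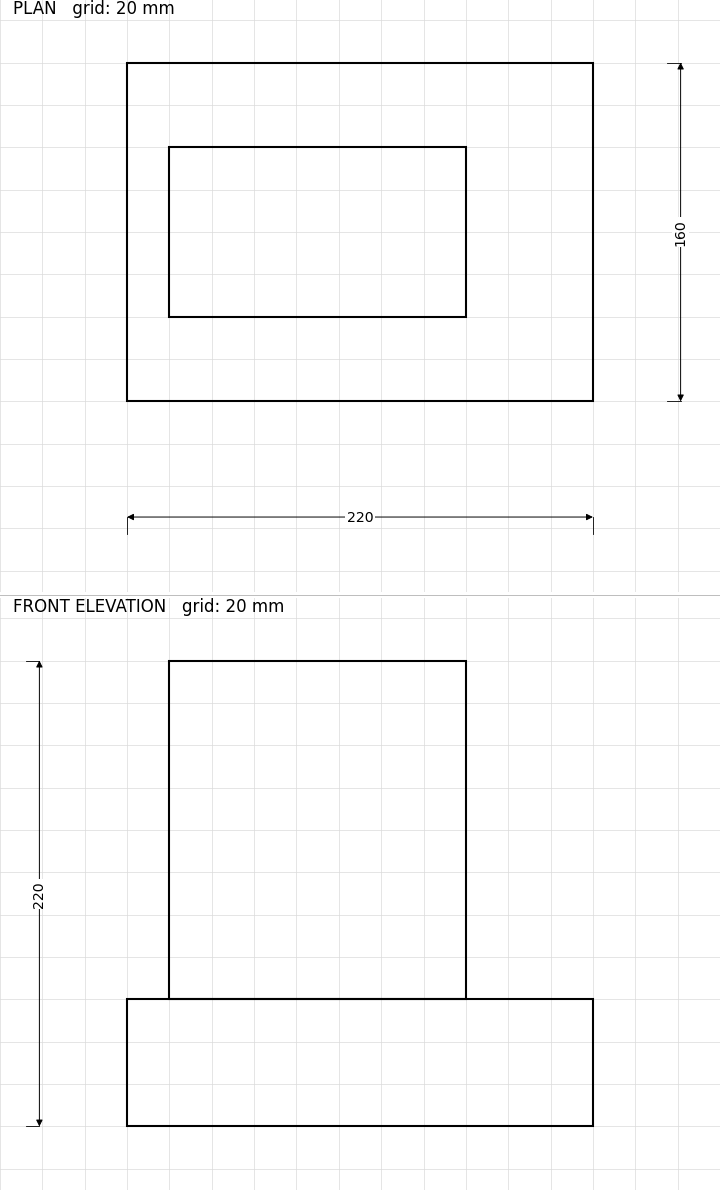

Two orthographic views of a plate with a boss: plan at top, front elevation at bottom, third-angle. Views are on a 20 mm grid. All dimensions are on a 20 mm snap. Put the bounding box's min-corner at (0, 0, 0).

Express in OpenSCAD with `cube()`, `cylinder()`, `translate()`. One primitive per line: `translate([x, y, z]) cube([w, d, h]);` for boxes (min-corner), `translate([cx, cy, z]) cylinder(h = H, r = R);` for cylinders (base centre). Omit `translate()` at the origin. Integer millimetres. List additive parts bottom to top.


cube([220, 160, 60]);
translate([20, 40, 60]) cube([140, 80, 160]);


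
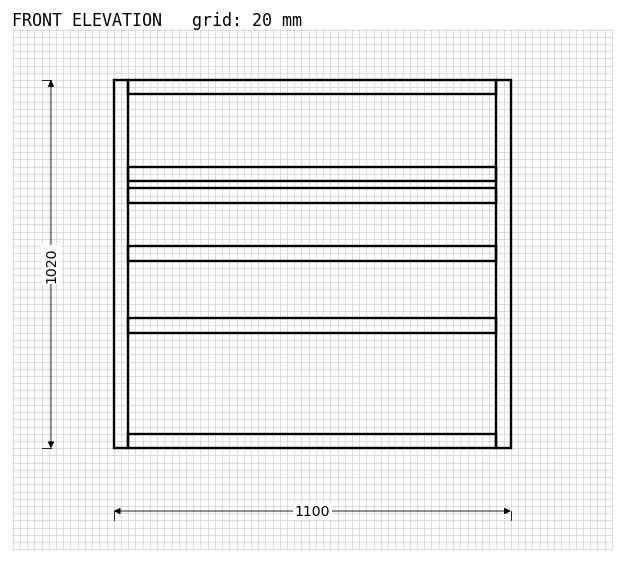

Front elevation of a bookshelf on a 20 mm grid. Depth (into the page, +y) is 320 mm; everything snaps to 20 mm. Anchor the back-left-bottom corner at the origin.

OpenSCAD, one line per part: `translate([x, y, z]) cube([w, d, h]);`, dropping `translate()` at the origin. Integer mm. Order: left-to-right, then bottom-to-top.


cube([40, 320, 1020]);
translate([40, 0, 0]) cube([1020, 320, 40]);
translate([40, 0, 320]) cube([1020, 320, 40]);
translate([40, 0, 520]) cube([1020, 320, 40]);
translate([40, 0, 680]) cube([1020, 320, 40]);
translate([40, 0, 740]) cube([1020, 320, 40]);
translate([40, 0, 980]) cube([1020, 320, 40]);
translate([1060, 0, 0]) cube([40, 320, 1020]);


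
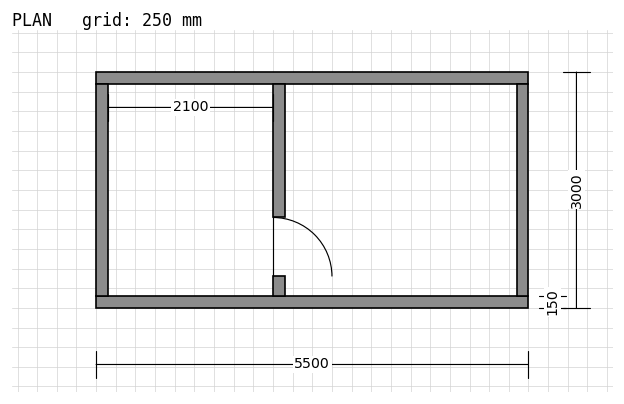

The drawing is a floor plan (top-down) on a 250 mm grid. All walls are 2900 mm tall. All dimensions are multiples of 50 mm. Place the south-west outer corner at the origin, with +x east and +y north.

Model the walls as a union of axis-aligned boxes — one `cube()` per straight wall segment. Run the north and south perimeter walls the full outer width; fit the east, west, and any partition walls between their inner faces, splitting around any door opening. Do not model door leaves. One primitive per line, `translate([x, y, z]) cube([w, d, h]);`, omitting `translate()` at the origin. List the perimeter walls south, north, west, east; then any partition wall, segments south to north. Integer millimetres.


cube([5500, 150, 2900]);
translate([0, 2850, 0]) cube([5500, 150, 2900]);
translate([0, 150, 0]) cube([150, 2700, 2900]);
translate([5350, 150, 0]) cube([150, 2700, 2900]);
translate([2250, 150, 0]) cube([150, 250, 2900]);
translate([2250, 1150, 0]) cube([150, 1700, 2900]);


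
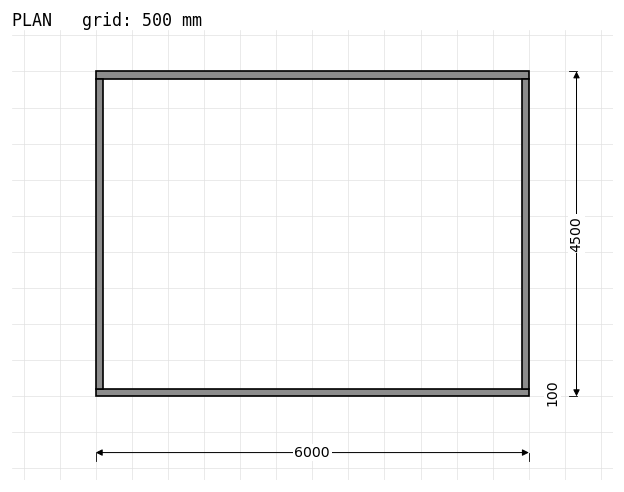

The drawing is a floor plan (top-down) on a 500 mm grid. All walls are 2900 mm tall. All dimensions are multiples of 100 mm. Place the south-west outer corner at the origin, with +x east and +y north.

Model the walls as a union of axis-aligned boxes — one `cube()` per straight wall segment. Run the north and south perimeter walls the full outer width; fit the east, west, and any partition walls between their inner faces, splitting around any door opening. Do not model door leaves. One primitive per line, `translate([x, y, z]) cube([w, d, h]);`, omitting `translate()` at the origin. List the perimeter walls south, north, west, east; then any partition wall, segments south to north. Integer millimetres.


cube([6000, 100, 2900]);
translate([0, 4400, 0]) cube([6000, 100, 2900]);
translate([0, 100, 0]) cube([100, 4300, 2900]);
translate([5900, 100, 0]) cube([100, 4300, 2900]);


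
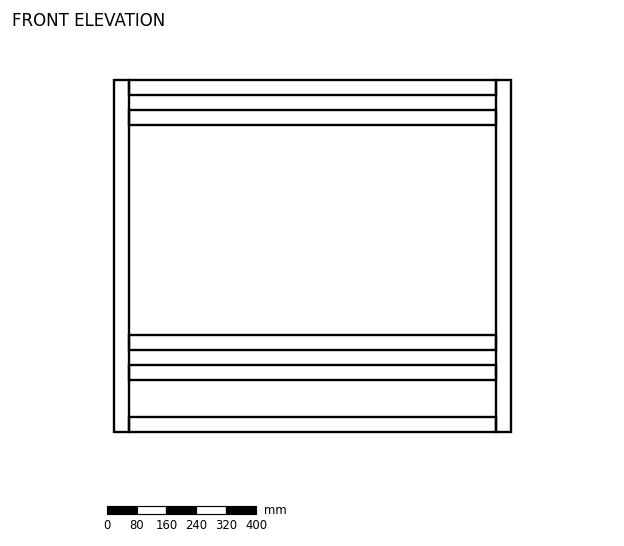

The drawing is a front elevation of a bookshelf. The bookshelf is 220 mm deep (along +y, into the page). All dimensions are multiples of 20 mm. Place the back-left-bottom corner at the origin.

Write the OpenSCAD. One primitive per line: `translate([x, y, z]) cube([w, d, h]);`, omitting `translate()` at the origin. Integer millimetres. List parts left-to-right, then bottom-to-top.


cube([40, 220, 940]);
translate([40, 0, 0]) cube([980, 220, 40]);
translate([40, 0, 140]) cube([980, 220, 40]);
translate([40, 0, 220]) cube([980, 220, 40]);
translate([40, 0, 820]) cube([980, 220, 40]);
translate([40, 0, 900]) cube([980, 220, 40]);
translate([1020, 0, 0]) cube([40, 220, 940]);
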